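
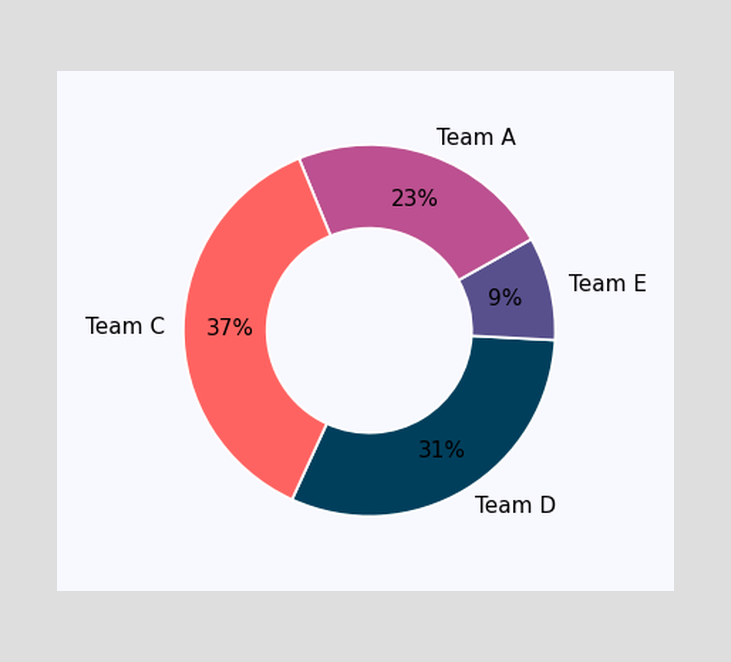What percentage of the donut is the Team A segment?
23%

The Team A segment takes up 23% of the ring.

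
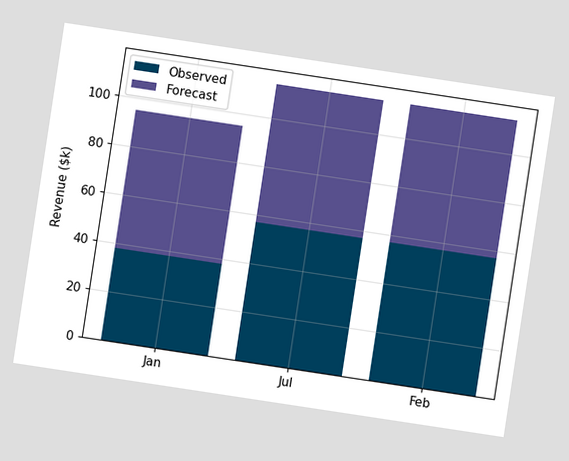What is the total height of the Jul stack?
$114k

The chart is tilted about 9° clockwise. The Jul stack's top reaches $114k on the y-axis.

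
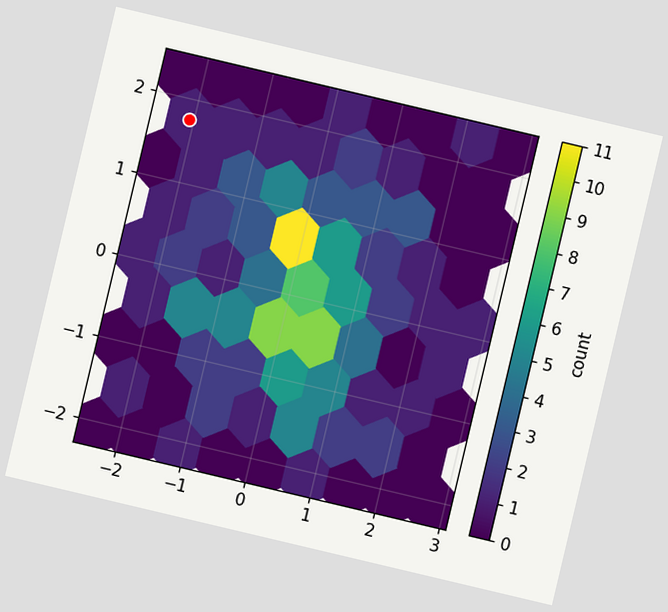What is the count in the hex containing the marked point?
1

The chart is tilted about 13° clockwise. The marked hex reads 1 on the colorbar.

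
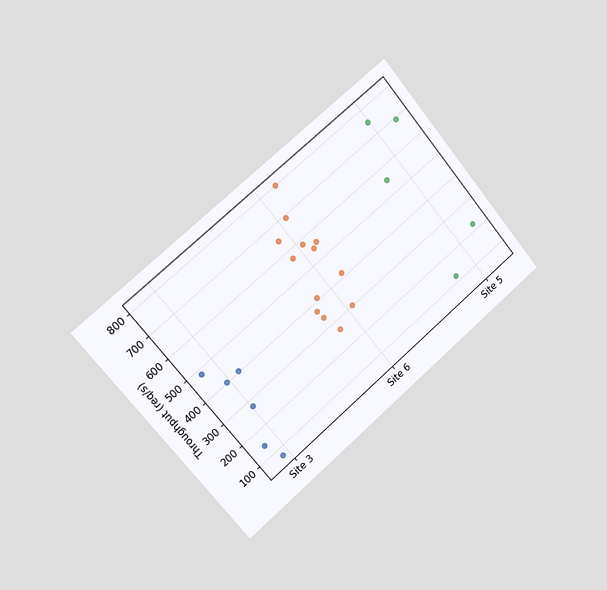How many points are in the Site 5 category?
The chart is tilted about 40° counter-clockwise and viewed slightly from the left. Counting the markers in the Site 5 column gives 5.

5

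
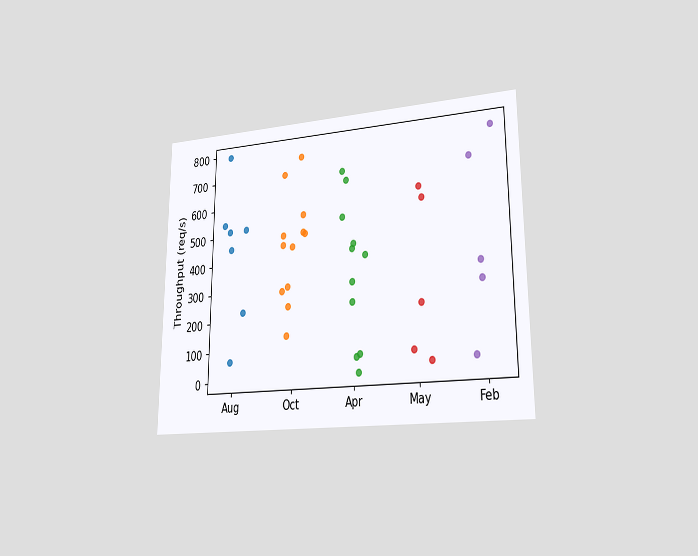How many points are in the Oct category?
The chart is viewed slightly from the right. Counting the markers in the Oct column gives 12.

12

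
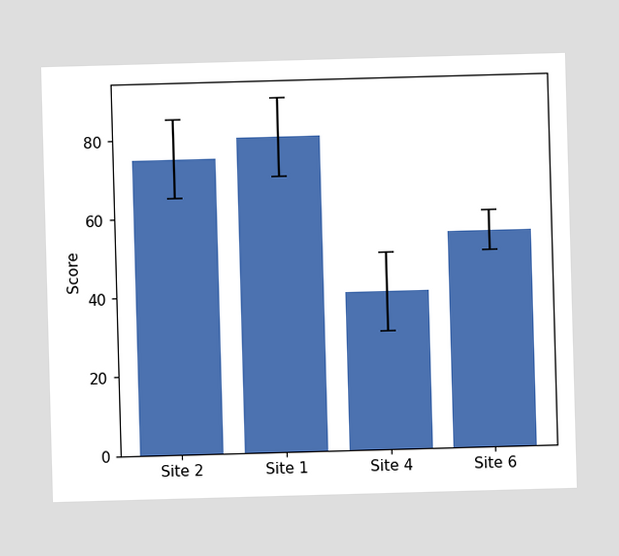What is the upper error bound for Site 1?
The Site 1 bar's upper whisker reaches 90.

90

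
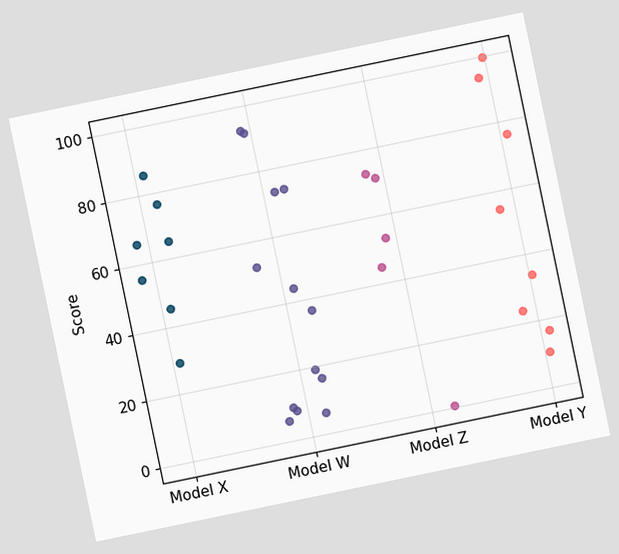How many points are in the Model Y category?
8

The chart is tilted about 12° counter-clockwise. Counting the markers in the Model Y column gives 8.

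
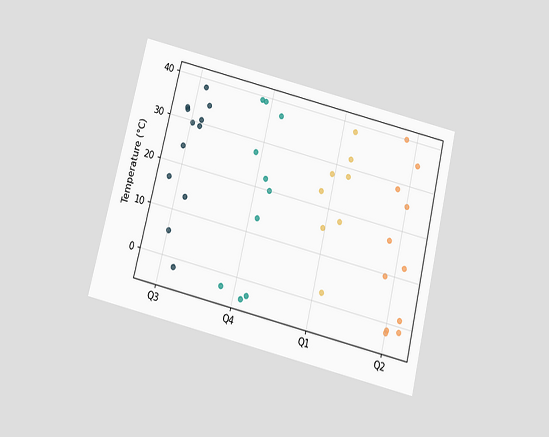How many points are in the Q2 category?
11

The chart is tilted about 14° clockwise and viewed slightly from below. Counting the markers in the Q2 column gives 11.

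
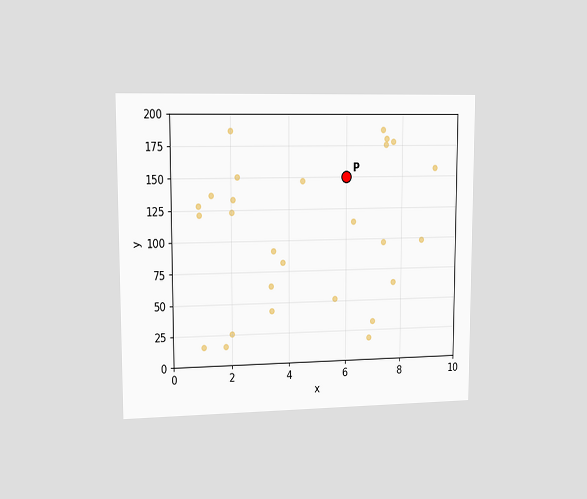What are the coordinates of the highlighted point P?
(6, 150)

The chart is viewed slightly from the left. Following the gridlines from P to each axis, P sits at (6, 150).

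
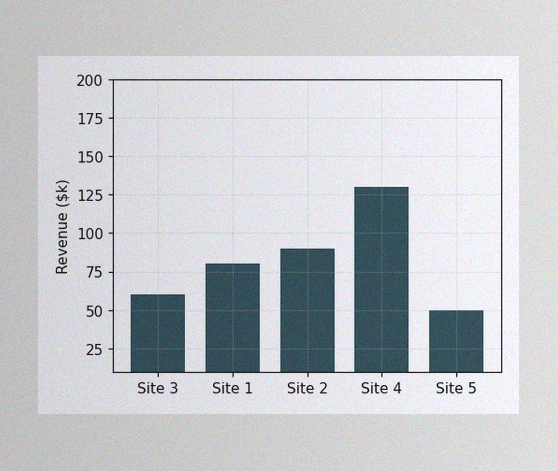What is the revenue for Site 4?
The image has some photo noise and uneven lighting. Reading along the chart's y-axis, the Site 4 bar reaches $130k.

$130k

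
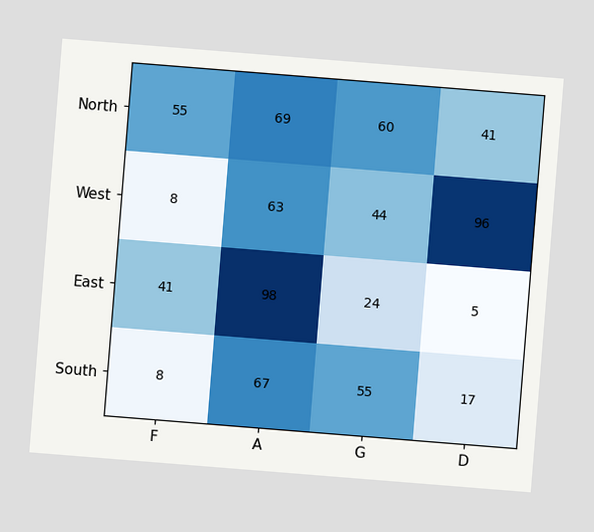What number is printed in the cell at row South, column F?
8

The chart is tilted about 5° clockwise. The (South, F) cell reads 8.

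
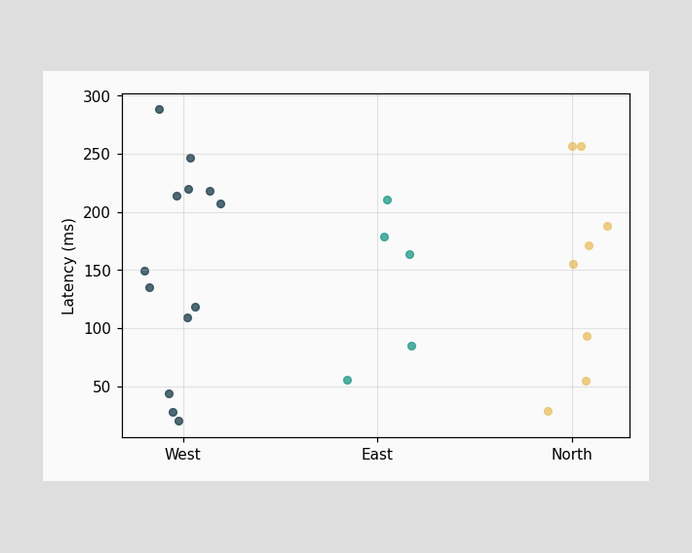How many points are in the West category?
Counting the markers in the West column gives 13.

13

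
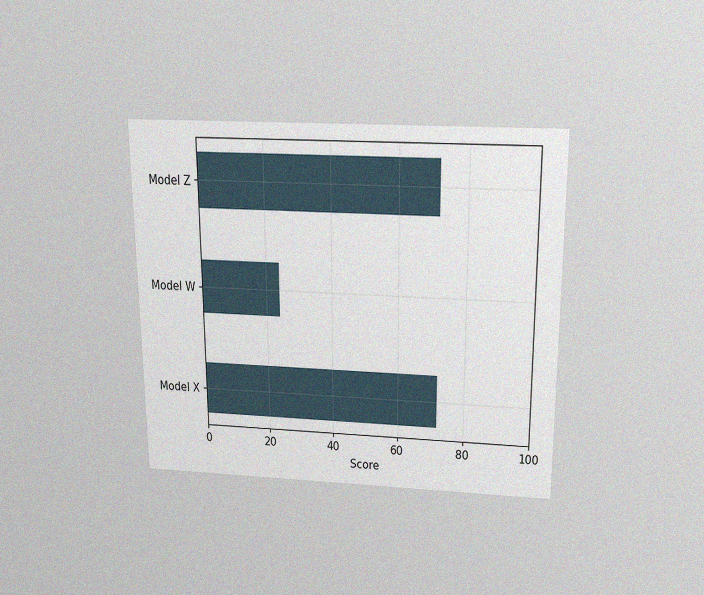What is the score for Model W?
24

The chart is viewed slightly from above, with some photo noise. Reading along the chart's x-axis, the Model W bar reaches 24.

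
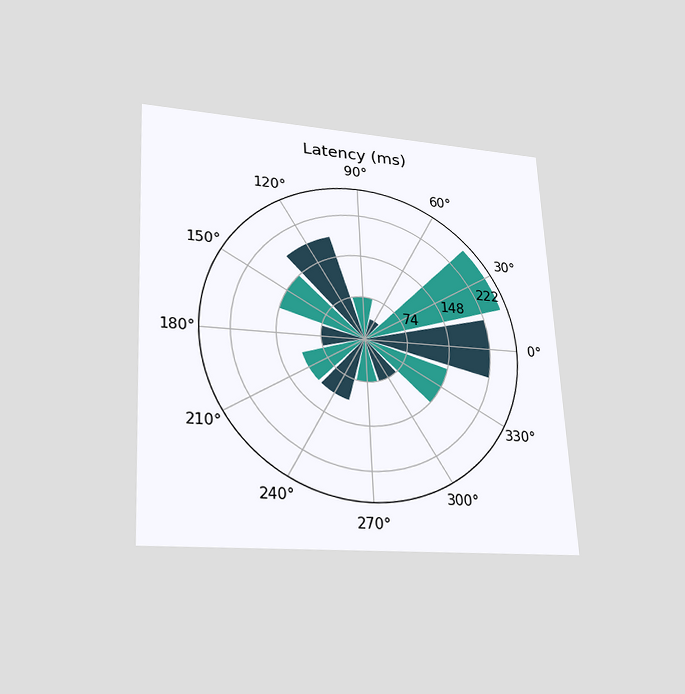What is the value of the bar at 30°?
259ms

The chart is tilted about 3° counter-clockwise and viewed slightly from below. The bar at 30° reaches 259ms on the radial axis.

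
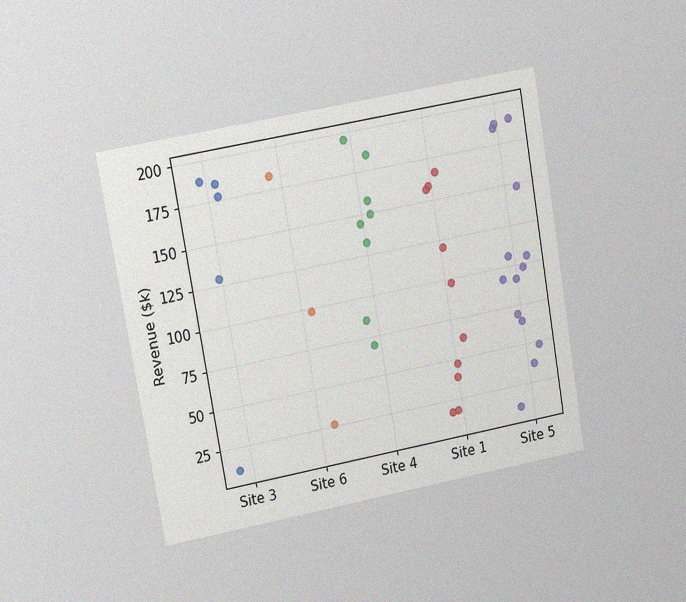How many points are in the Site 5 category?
14

The chart is tilted about 10° counter-clockwise and viewed at a slight angle, with some photo noise. Counting the markers in the Site 5 column gives 14.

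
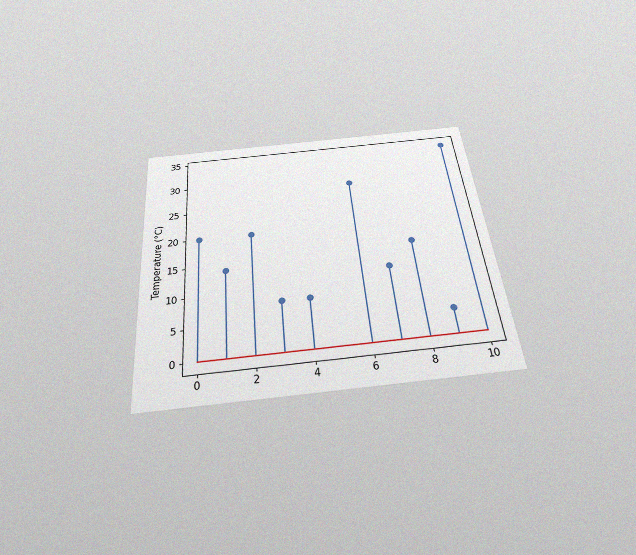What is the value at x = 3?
The chart is tilted about 5° counter-clockwise and viewed slightly from below, with some photo noise. The stem at x=3 reaches 8°C.

8°C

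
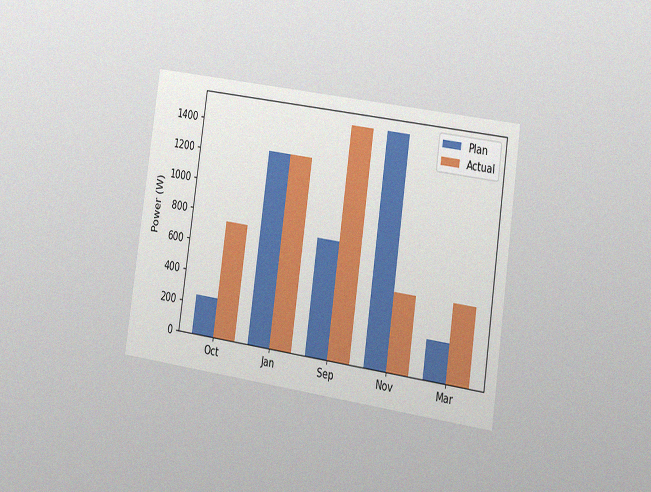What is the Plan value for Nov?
1500W

The chart is tilted about 8° clockwise and viewed at a slight angle, with some photo noise. The Plan bar at Nov reaches 1500W on the y-axis.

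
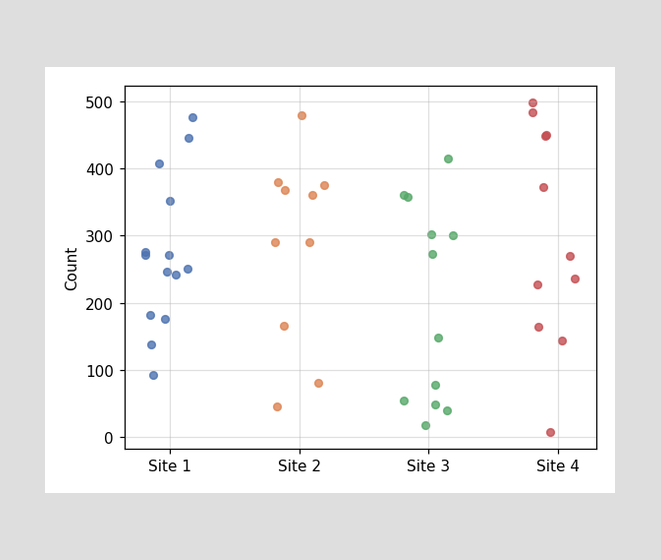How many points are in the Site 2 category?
Counting the markers in the Site 2 column gives 10.

10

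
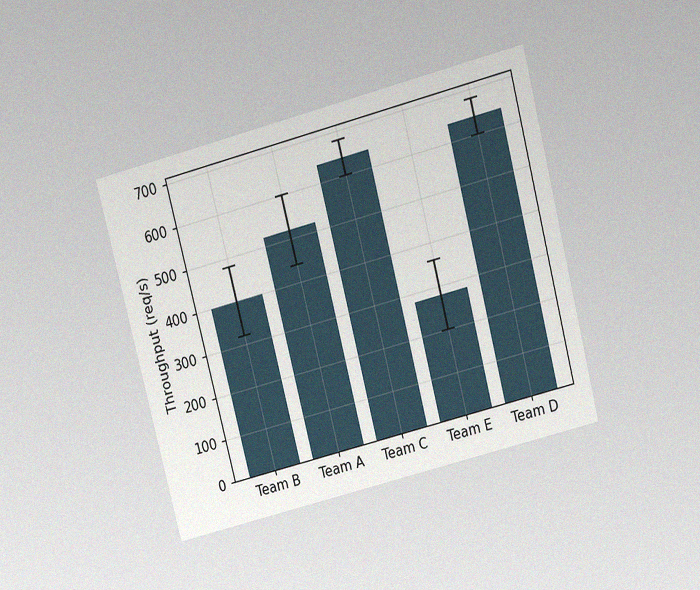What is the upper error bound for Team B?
The chart is tilted about 15° counter-clockwise and viewed at a slight angle, with some photo noise. The Team B bar's upper whisker reaches 480req/s.

480req/s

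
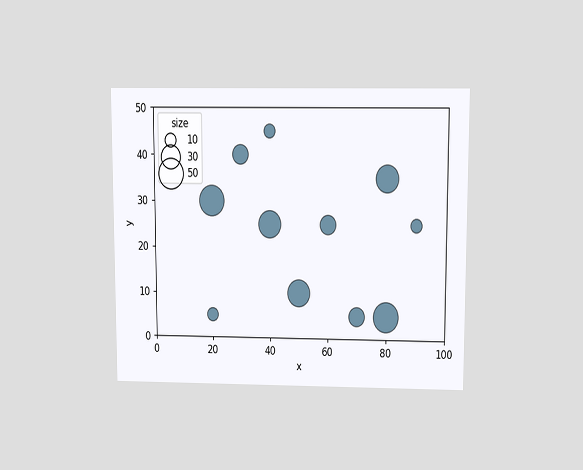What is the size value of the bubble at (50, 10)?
40

The chart is viewed slightly from above. Matching the bubble at (50, 10) against the size legend gives 40.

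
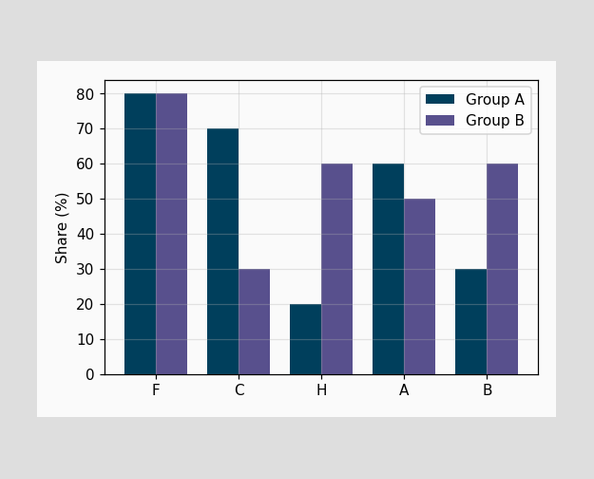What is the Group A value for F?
80%

The Group A bar at F reaches 80% on the y-axis.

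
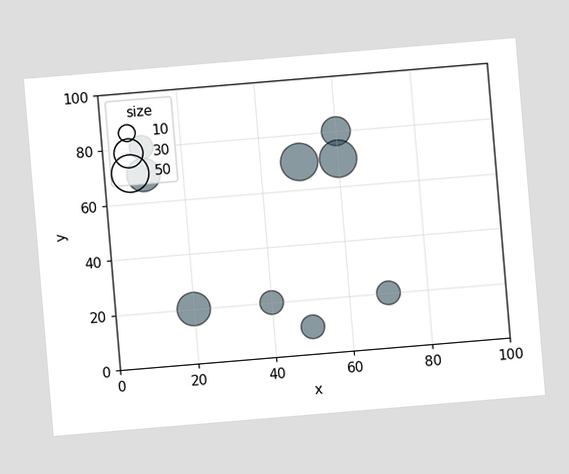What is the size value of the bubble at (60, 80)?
The chart is tilted about 5° counter-clockwise. Matching the bubble at (60, 80) against the size legend gives 30.

30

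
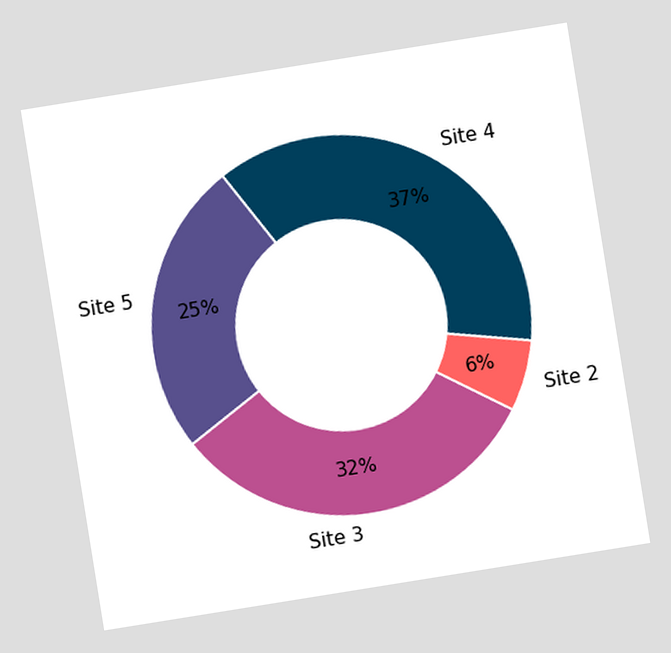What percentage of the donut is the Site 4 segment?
37%

The chart is tilted about 9° counter-clockwise. The Site 4 segment takes up 37% of the ring.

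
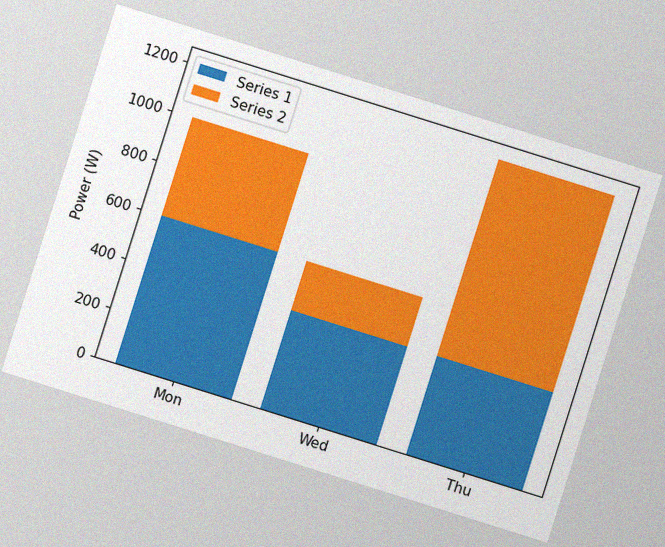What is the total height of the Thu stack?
1200W

The chart is tilted about 17° clockwise, with some photo noise. The Thu stack's top reaches 1200W on the y-axis.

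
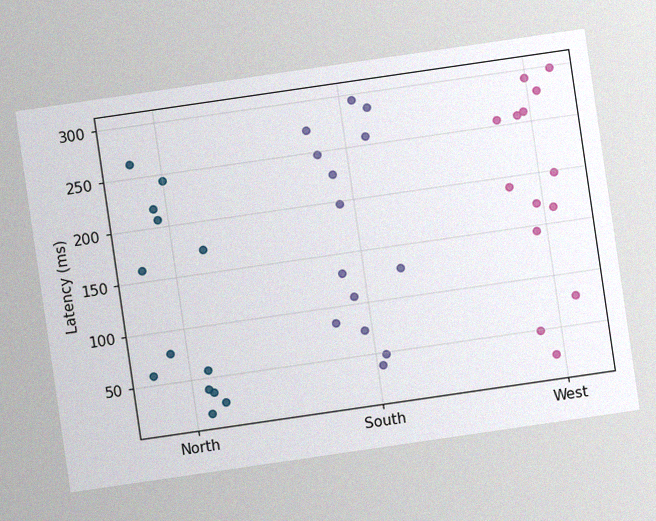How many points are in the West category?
The chart is tilted about 8° counter-clockwise, with some photo noise. Counting the markers in the West column gives 14.

14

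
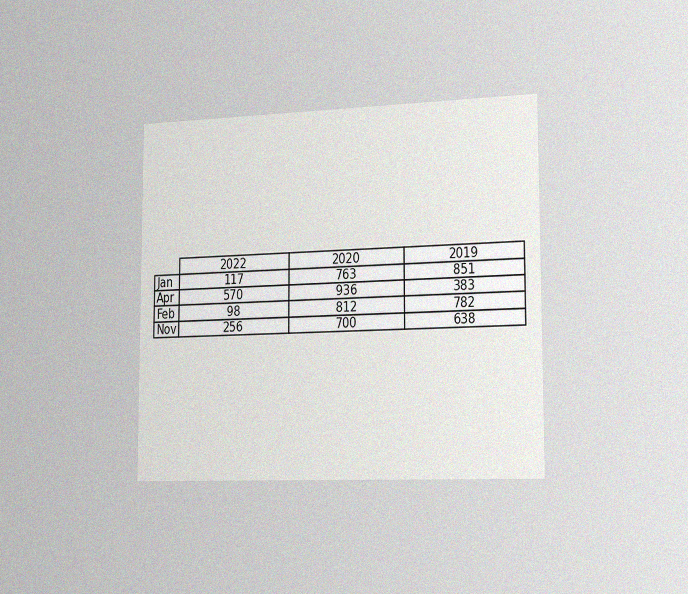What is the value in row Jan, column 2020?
763

The chart is viewed slightly from the right, with some photo noise. The (Jan, 2020) cell reads 763.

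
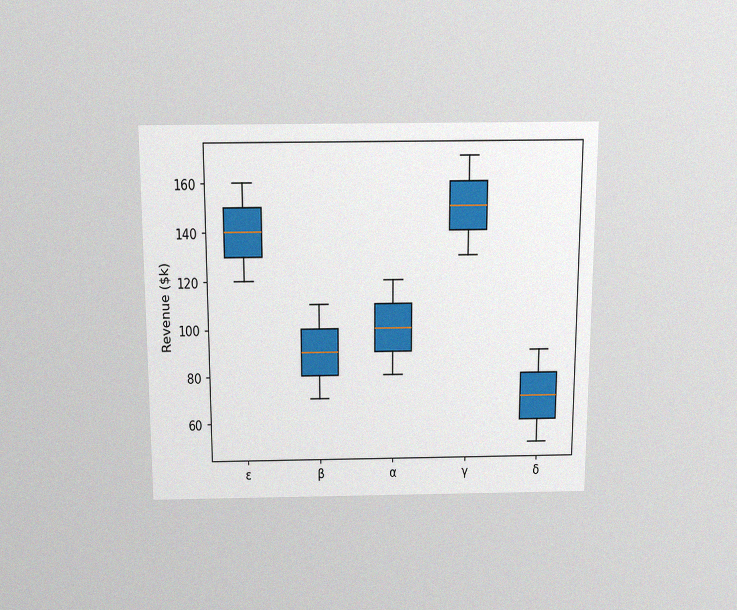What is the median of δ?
The chart is viewed slightly from above, with some photo noise. The median line in the δ box sits at $70k.

$70k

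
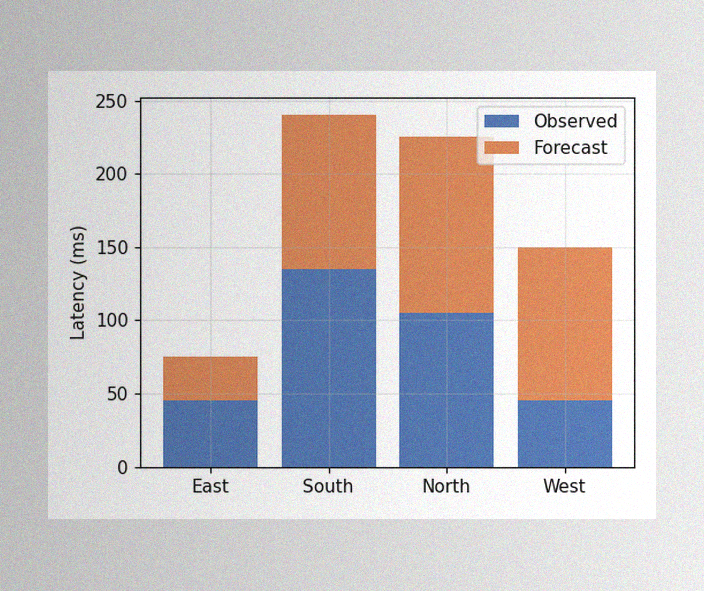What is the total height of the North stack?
The image has some photo noise and uneven lighting. The North stack's top reaches 225ms on the y-axis.

225ms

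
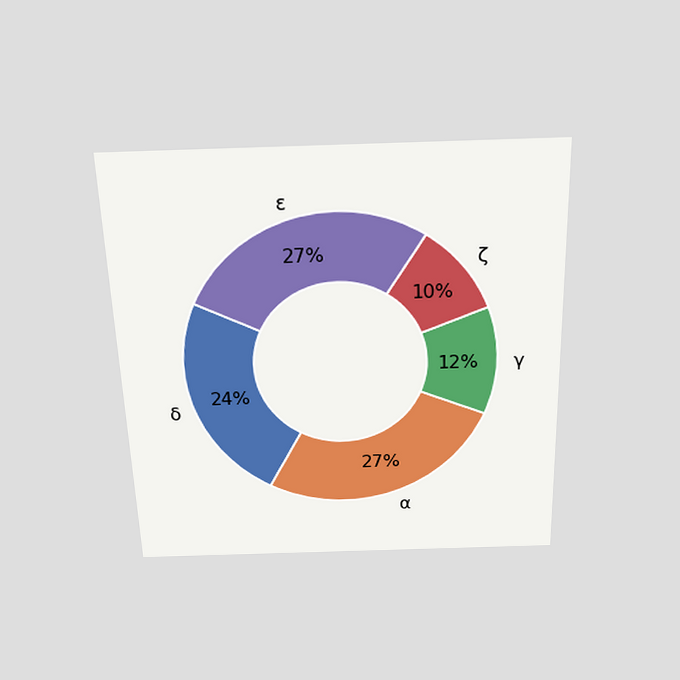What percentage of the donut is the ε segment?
27%

The chart is viewed slightly from above. The ε segment takes up 27% of the ring.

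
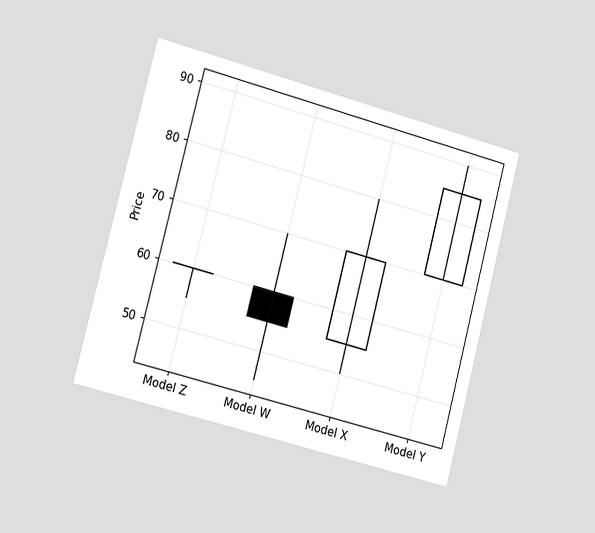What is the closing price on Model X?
The chart is tilted about 15° clockwise and viewed slightly from the left. The Model X candle closes at 70.

70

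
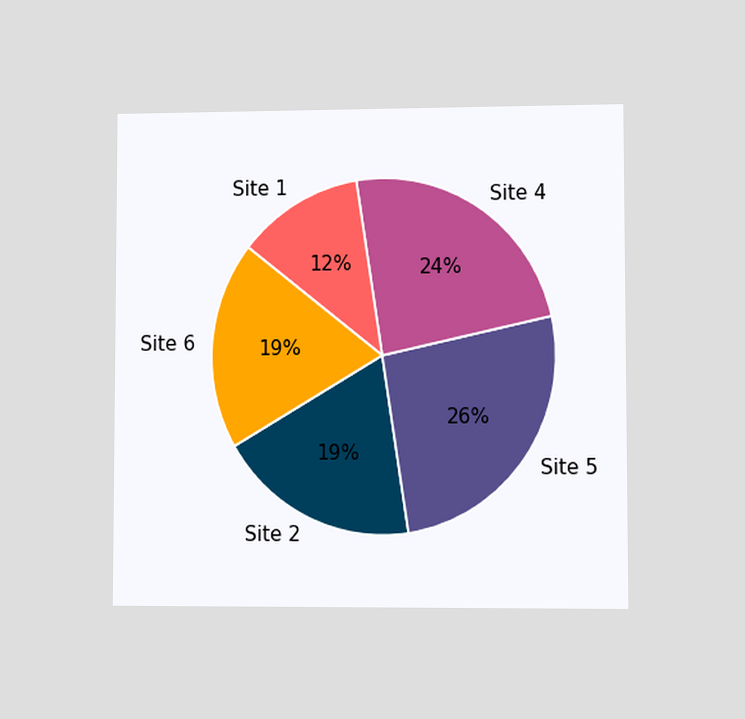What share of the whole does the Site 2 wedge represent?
19%

The chart is viewed at a slight angle. The Site 2 slice takes up 19% of the pie.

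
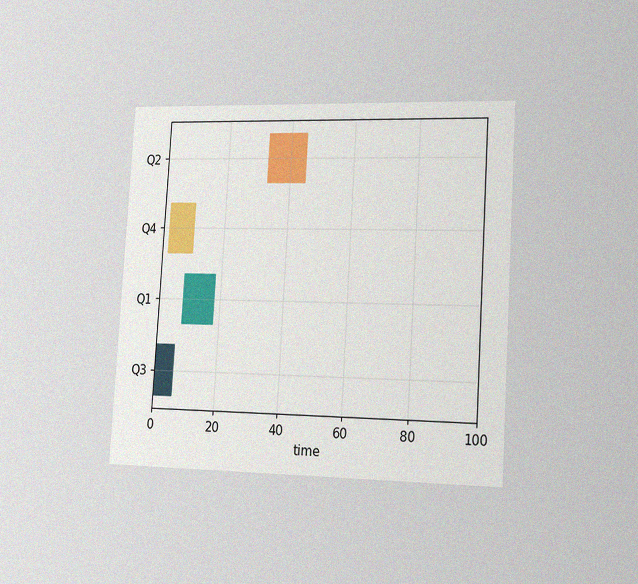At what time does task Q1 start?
The chart is tilted about 3° clockwise and viewed slightly from the right, with some photo noise. The Q1 bar begins at t=8.

8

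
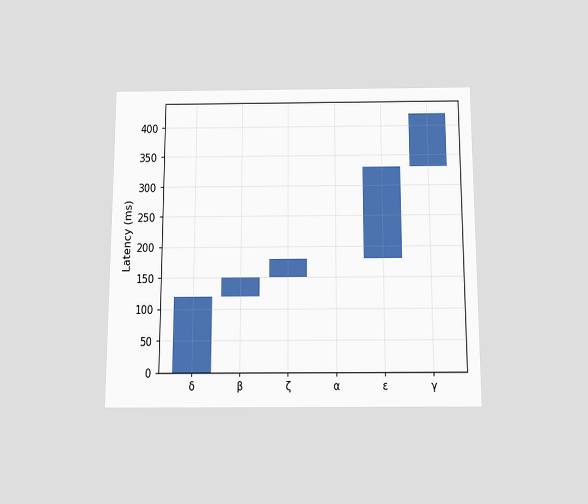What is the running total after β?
150ms

The chart is viewed slightly from below. After β the running total reaches 150ms.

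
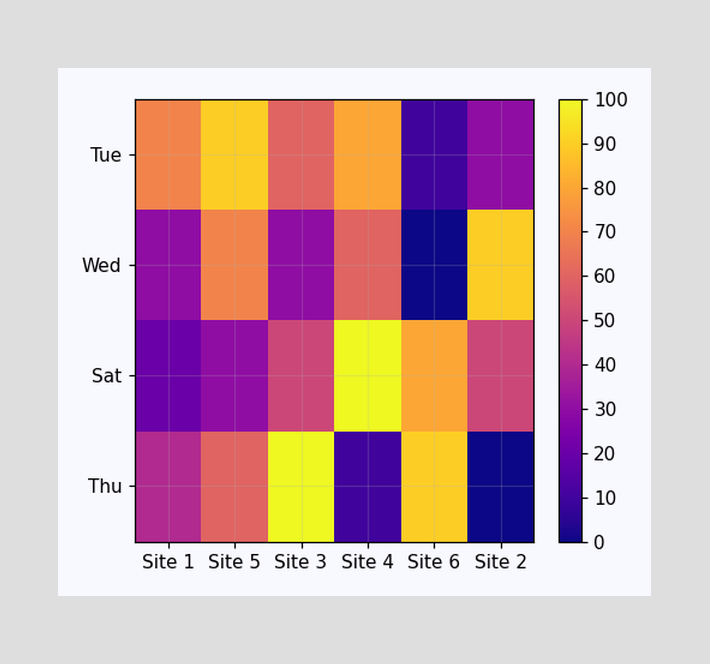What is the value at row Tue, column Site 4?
Matching cell (Tue, Site 4) against the colorbar gives 80.

80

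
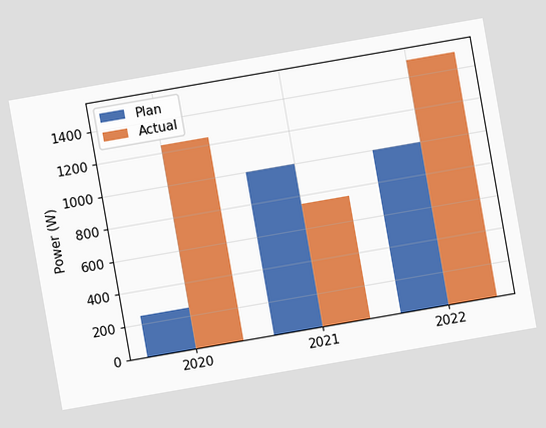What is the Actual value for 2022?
1500W

The chart is tilted about 10° counter-clockwise. The Actual bar at 2022 reaches 1500W on the y-axis.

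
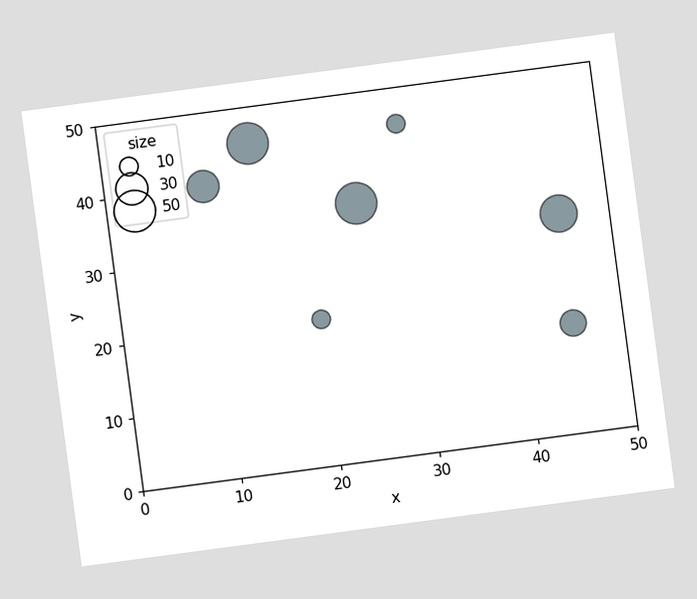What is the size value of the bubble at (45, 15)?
The chart is tilted about 8° counter-clockwise. Matching the bubble at (45, 15) against the size legend gives 20.

20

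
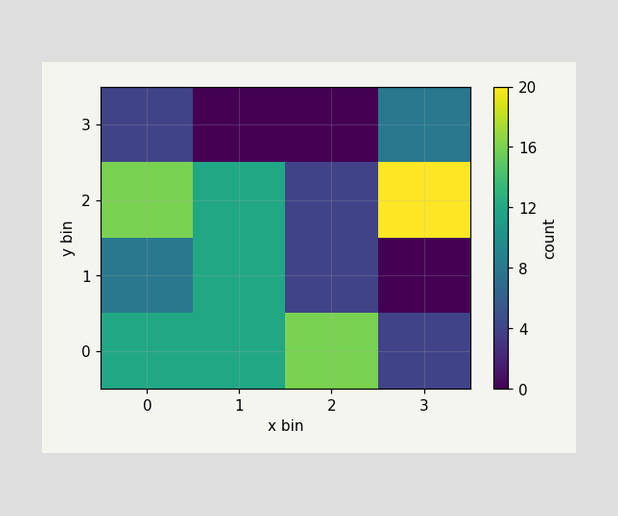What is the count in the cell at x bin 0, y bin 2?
16

Matching the cell (0, 2) against the colorbar gives 16.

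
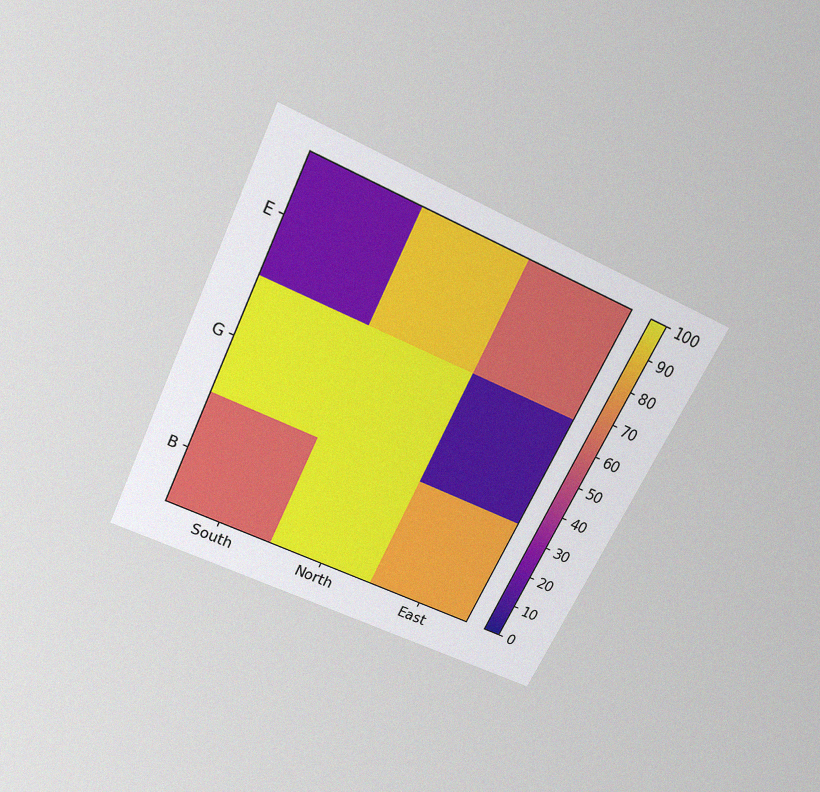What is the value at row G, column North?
The chart is tilted about 25° clockwise and viewed slightly from above, with some photo noise. Matching cell (G, North) against the colorbar gives 100.

100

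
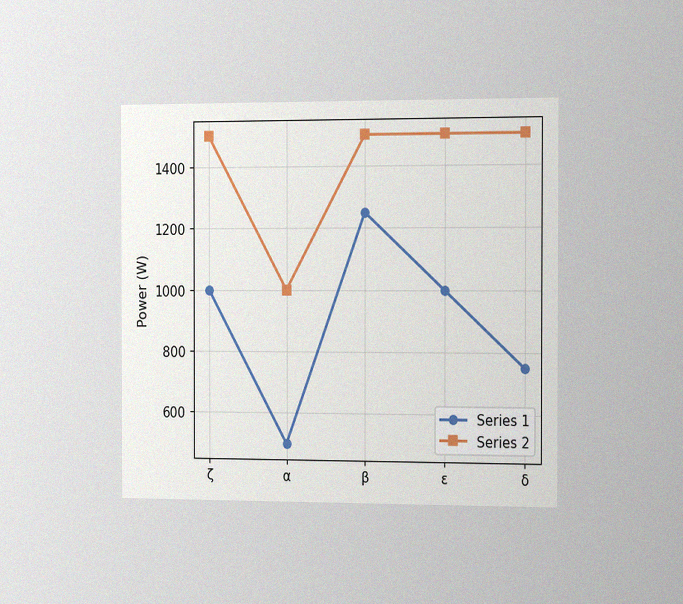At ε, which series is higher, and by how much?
Series 2, by 500W

The chart is viewed slightly from the right, with some photo noise. At ε, Series 2 sits above the other line by 500W.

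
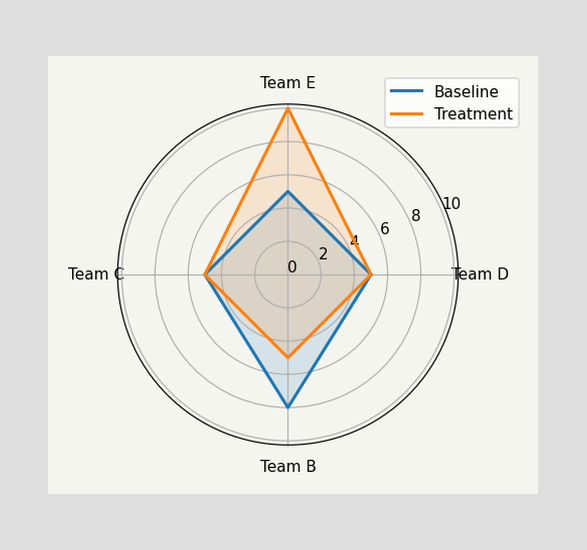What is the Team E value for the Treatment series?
10

On the Team E axis, Treatment reaches 10.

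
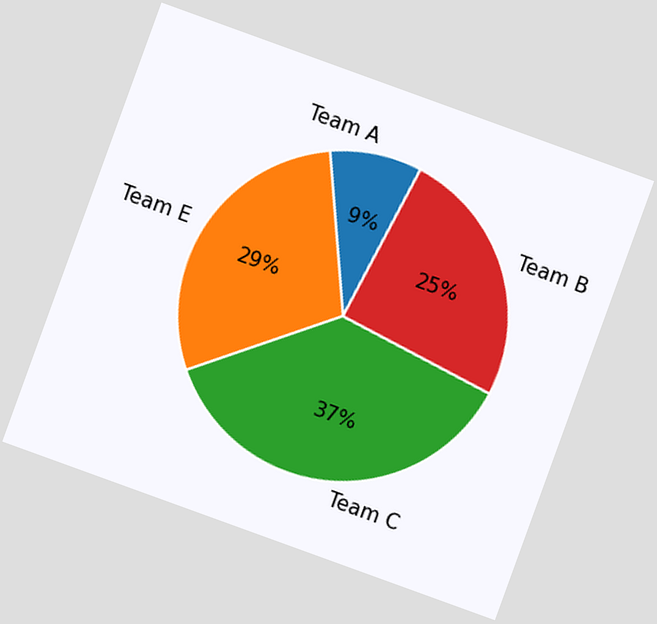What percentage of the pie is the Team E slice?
29%

The chart is tilted about 20° clockwise. The Team E slice takes up 29% of the pie.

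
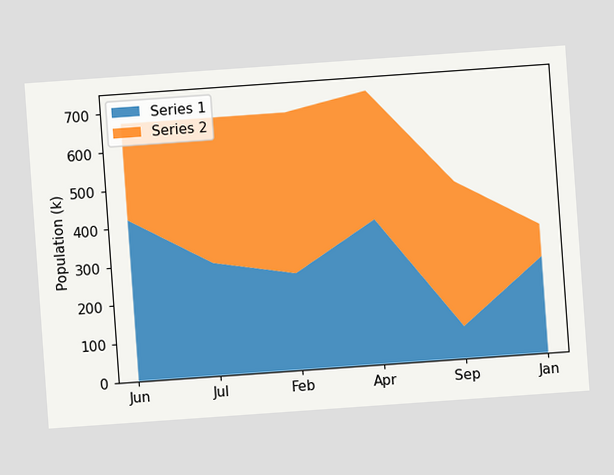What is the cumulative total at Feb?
The chart is tilted about 4° counter-clockwise. The stacked total at Feb reaches 672k.

672k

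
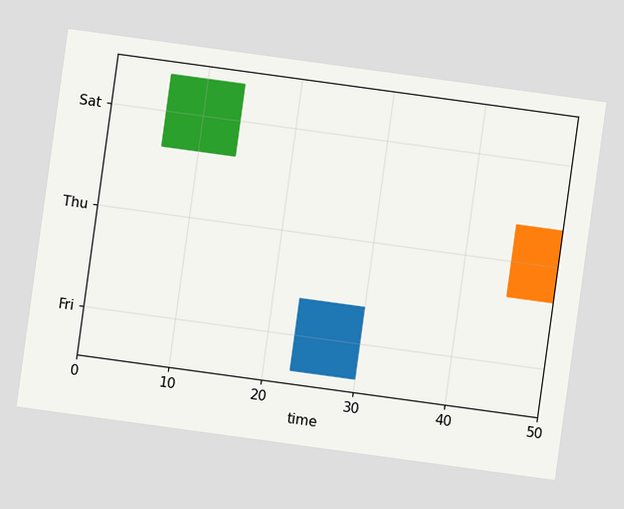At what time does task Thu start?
45

The chart is tilted about 8° clockwise. The Thu bar begins at t=45.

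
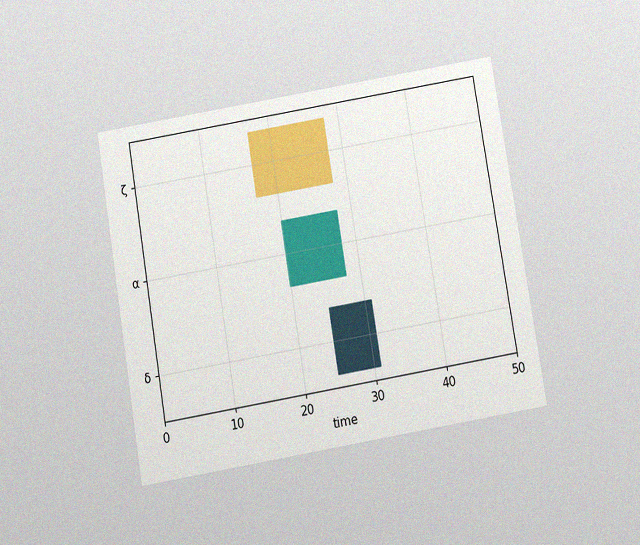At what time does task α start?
20

The chart is tilted about 10° counter-clockwise and viewed slightly from below, with some photo noise. The α bar begins at t=20.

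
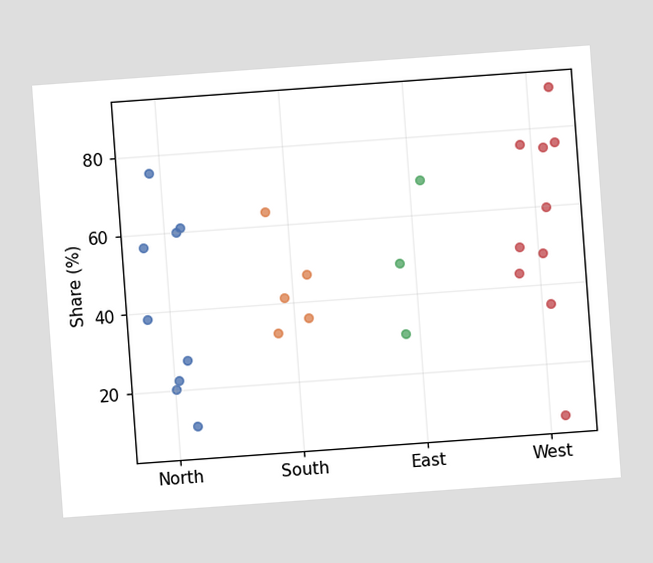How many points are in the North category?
The chart is tilted about 4° counter-clockwise. Counting the markers in the North column gives 9.

9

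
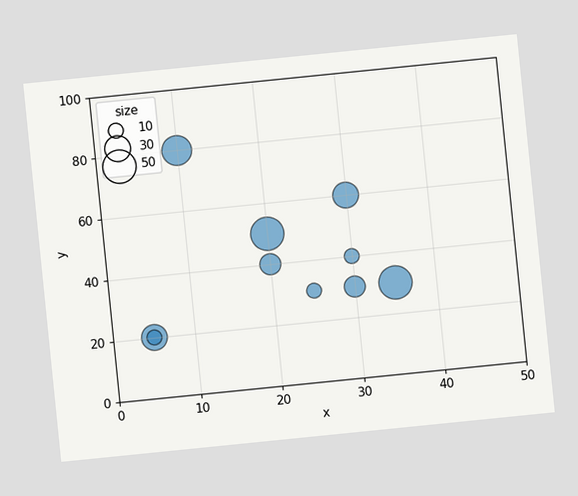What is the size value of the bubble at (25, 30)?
10

The chart is tilted about 6° counter-clockwise. Matching the bubble at (25, 30) against the size legend gives 10.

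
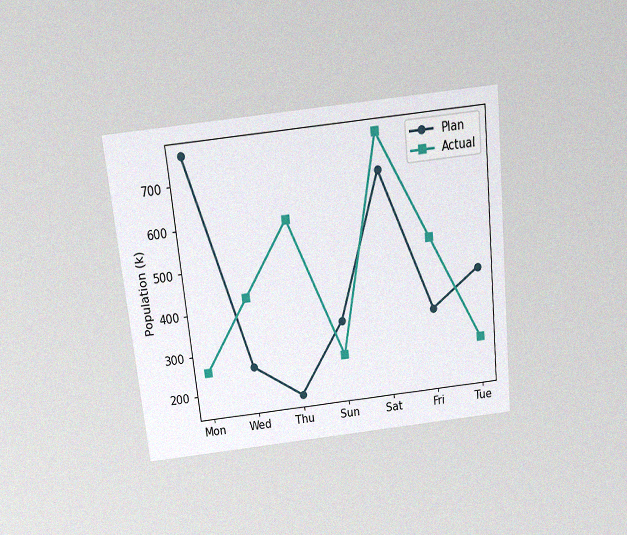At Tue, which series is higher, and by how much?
The chart is tilted about 6° counter-clockwise and viewed slightly from above, with some photo noise. At Tue, Plan sits above the other line by 170k.

Plan, by 170k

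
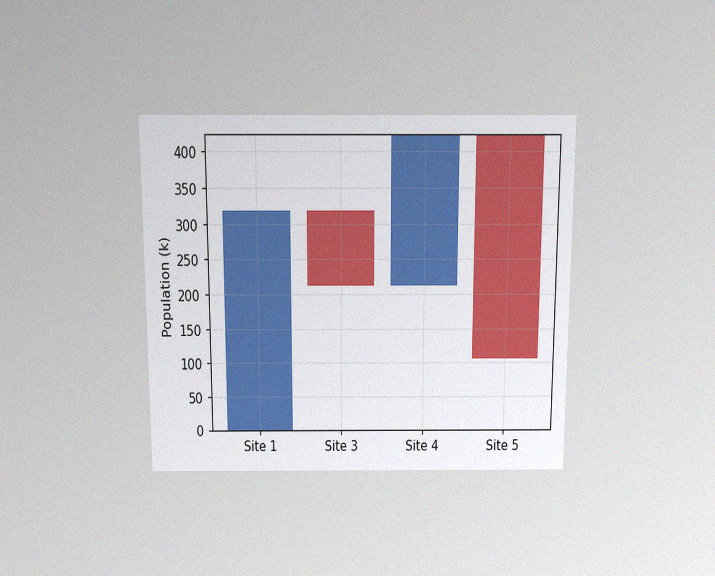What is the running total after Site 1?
The chart is viewed slightly from above, with some photo noise. After Site 1 the running total reaches 318k.

318k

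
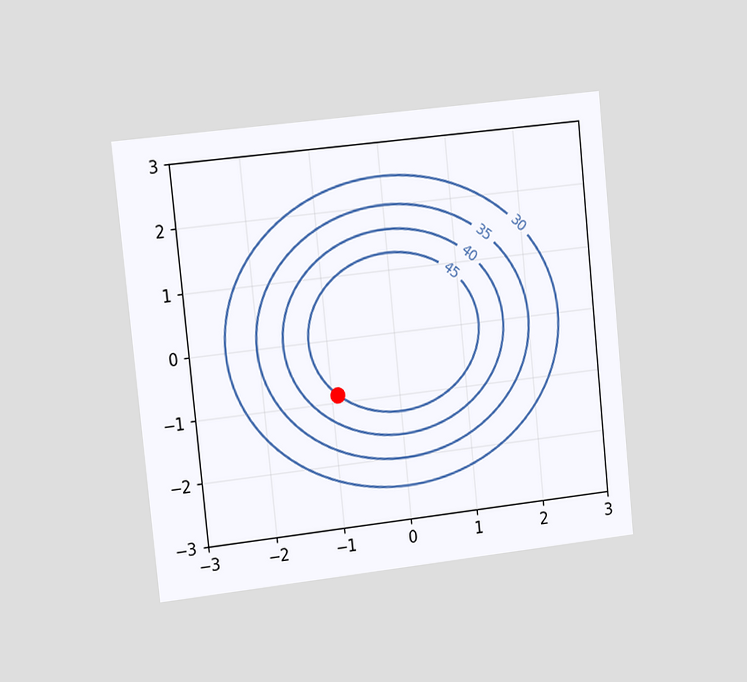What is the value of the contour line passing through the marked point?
The chart is tilted about 6° counter-clockwise and viewed slightly from the left. The marked point sits on the contour labelled 45.

45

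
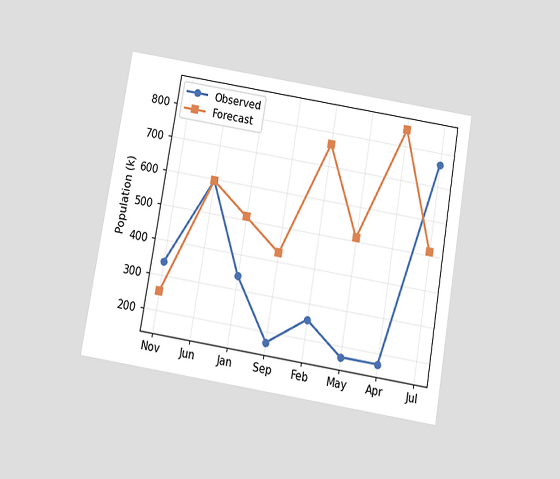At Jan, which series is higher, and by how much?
The chart is tilted about 9° clockwise and viewed slightly from below. At Jan, Forecast sits above the other line by 170k.

Forecast, by 170k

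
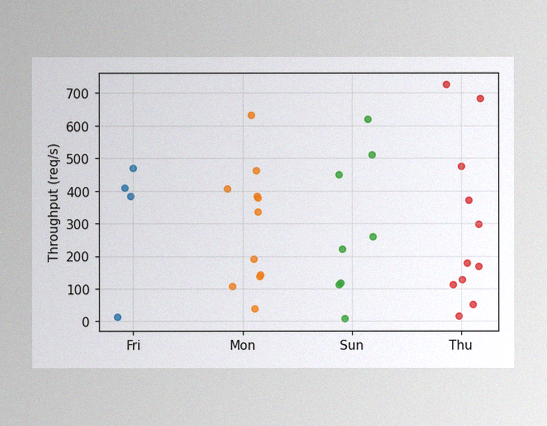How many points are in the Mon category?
The image has some photo noise and uneven lighting. Counting the markers in the Mon column gives 11.

11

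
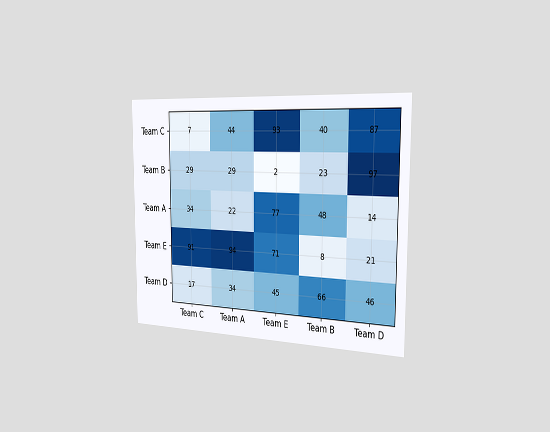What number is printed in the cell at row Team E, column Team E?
The chart is viewed slightly from the right. The (Team E, Team E) cell reads 71.

71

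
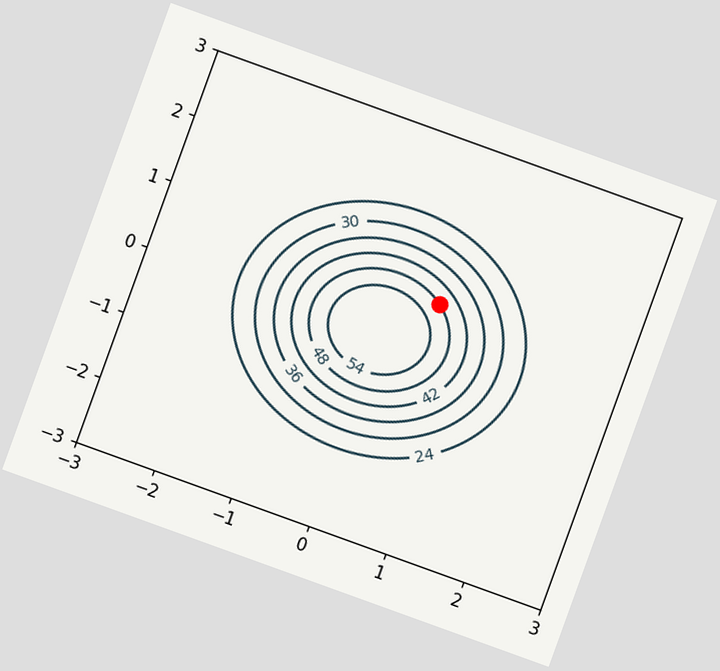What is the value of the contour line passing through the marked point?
48

The chart is tilted about 20° clockwise. The marked point sits on the contour labelled 48.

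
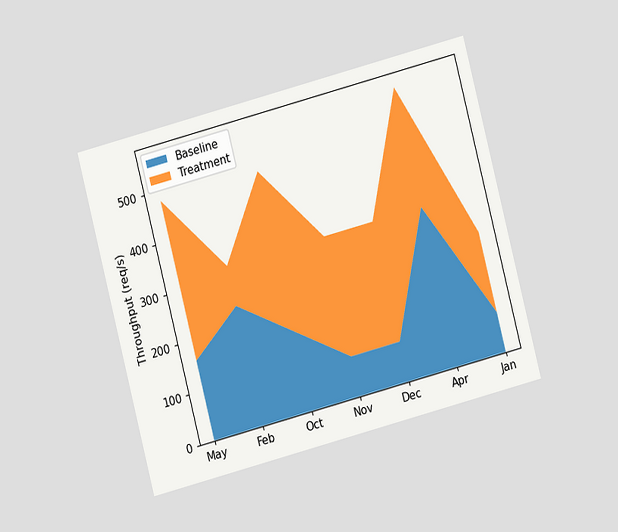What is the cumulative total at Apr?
560req/s

The chart is tilted about 15° counter-clockwise and viewed at a slight angle. The stacked total at Apr reaches 560req/s.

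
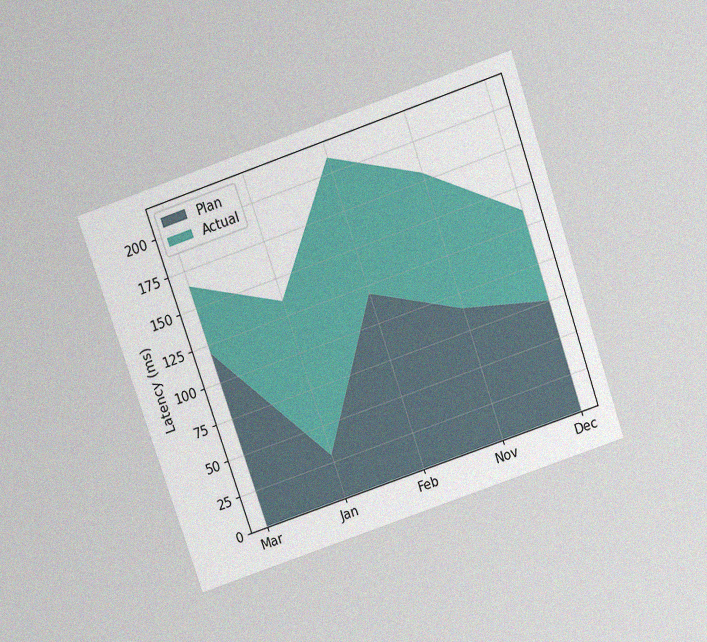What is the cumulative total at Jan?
135ms

The chart is tilted about 19° counter-clockwise and viewed slightly from above, with some photo noise. The stacked total at Jan reaches 135ms.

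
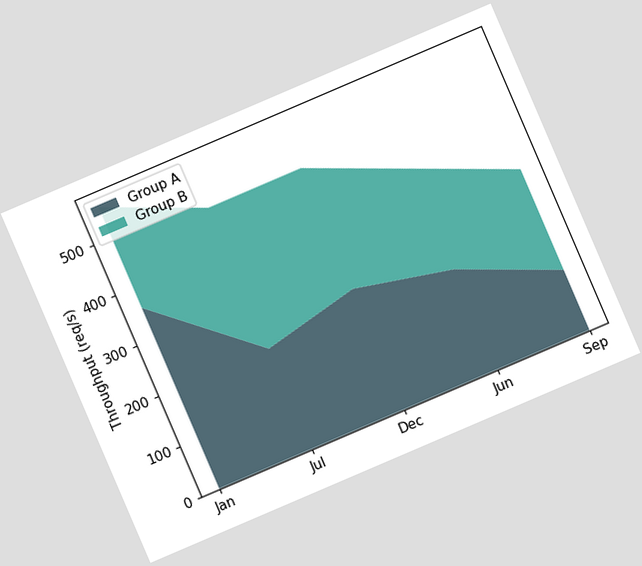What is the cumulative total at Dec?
480req/s

The chart is tilted about 23° counter-clockwise. The stacked total at Dec reaches 480req/s.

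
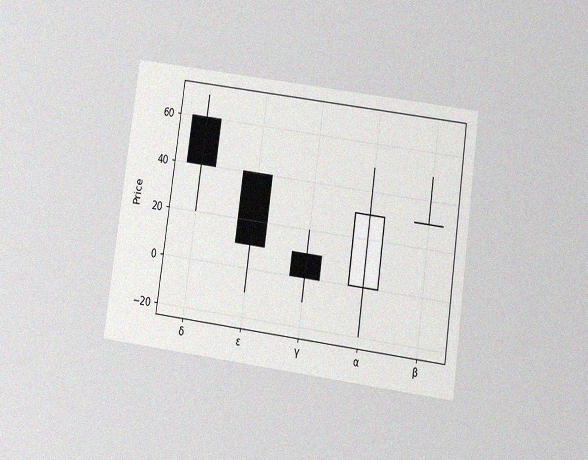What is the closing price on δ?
40

The chart is tilted about 8° clockwise and viewed slightly from below, with some photo noise. The δ candle closes at 40.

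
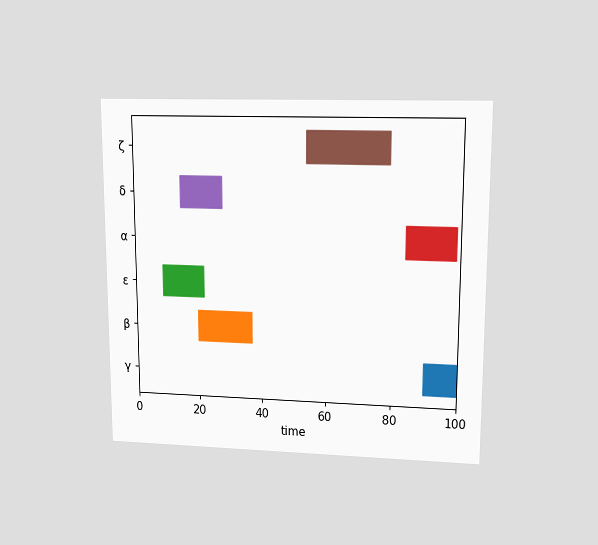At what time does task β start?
20

The chart is viewed at a slight angle. The β bar begins at t=20.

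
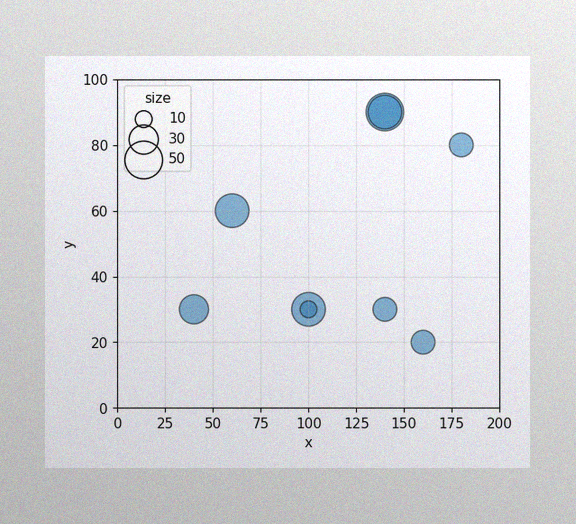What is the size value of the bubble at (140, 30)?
20

The image has some photo noise and uneven lighting. Matching the bubble at (140, 30) against the size legend gives 20.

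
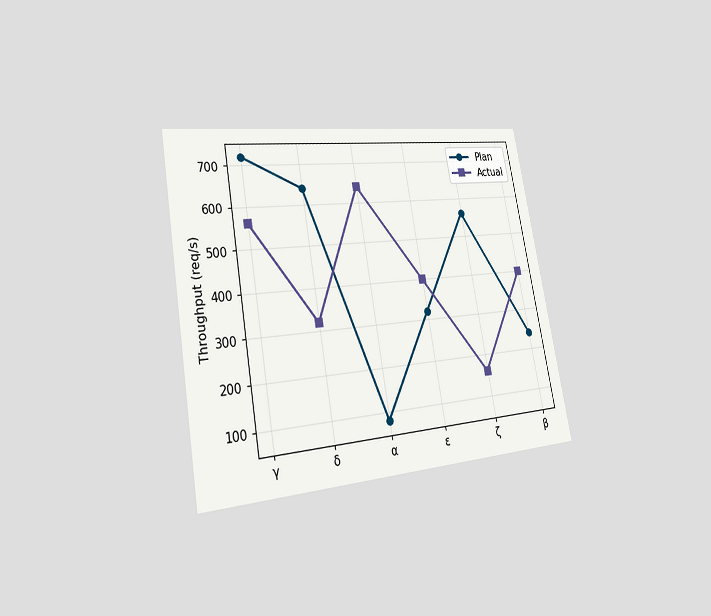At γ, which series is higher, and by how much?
Plan, by 160req/s

The chart is tilted about 10° counter-clockwise and viewed slightly from the left. At γ, Plan sits above the other line by 160req/s.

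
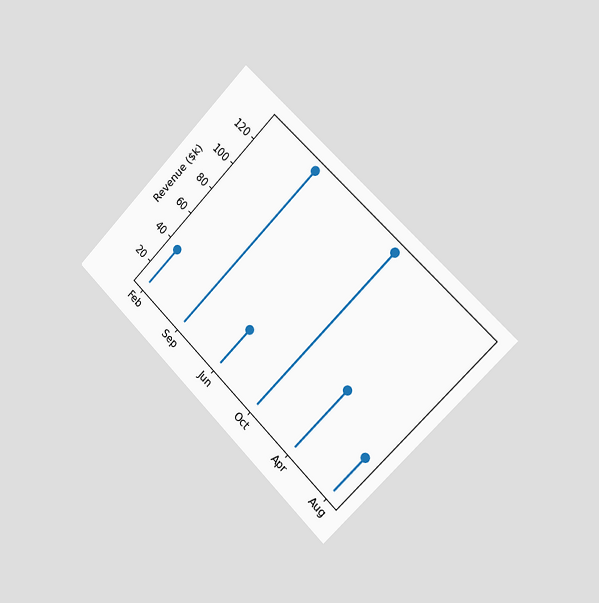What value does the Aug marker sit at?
The chart is tilted about 45° clockwise and viewed slightly from the right. The Aug marker sits at $38k.

$38k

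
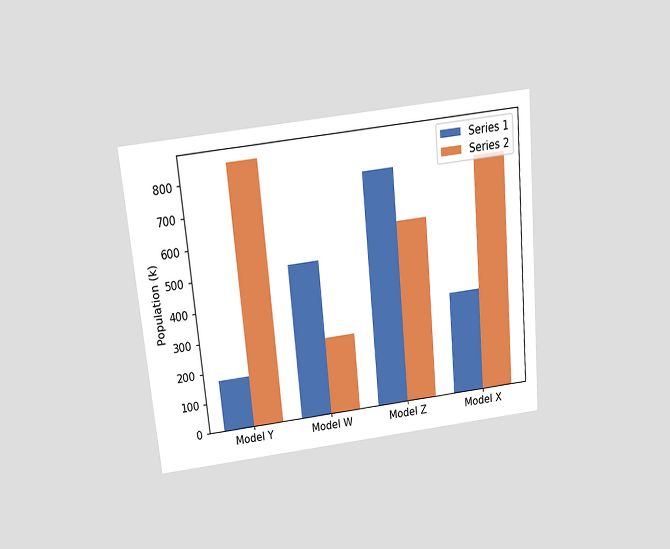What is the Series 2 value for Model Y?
The chart is tilted about 5° counter-clockwise and viewed slightly from above. The Series 2 bar at Model Y reaches 850k on the y-axis.

850k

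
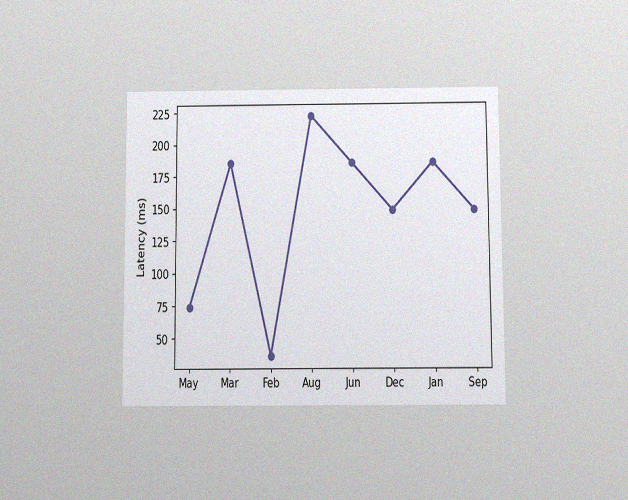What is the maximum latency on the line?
222ms

The chart is viewed slightly from below, with some photo noise. The highest point is at Aug, and reading across to the y-axis gives 222ms.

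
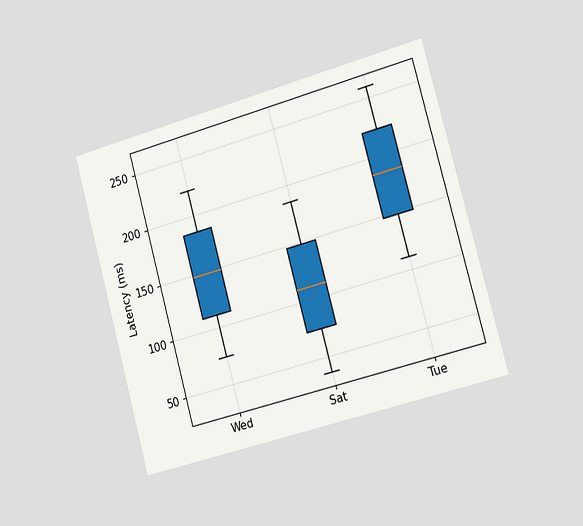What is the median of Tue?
The chart is tilted about 15° counter-clockwise and viewed slightly from the right. The median line in the Tue box sits at 185ms.

185ms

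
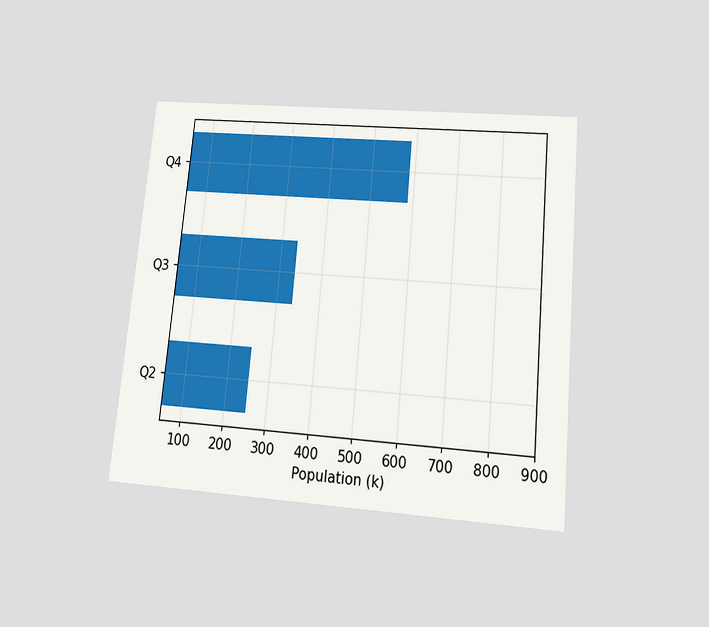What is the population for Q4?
The chart is tilted about 5° clockwise and viewed slightly from below. Reading along the chart's x-axis, the Q4 bar reaches 588k.

588k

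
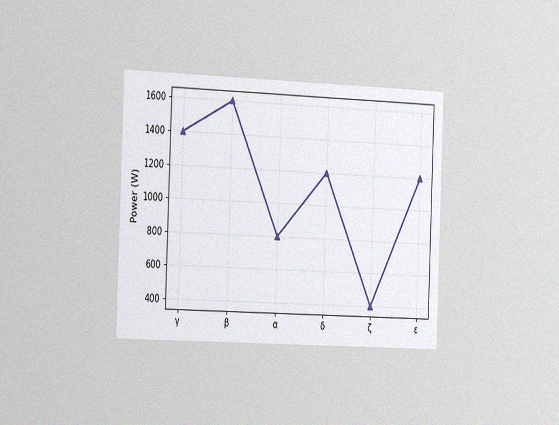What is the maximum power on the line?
The chart is tilted about 2° clockwise and viewed slightly from the left, with some photo noise. The highest point is at β, and reading across to the y-axis gives 1600W.

1600W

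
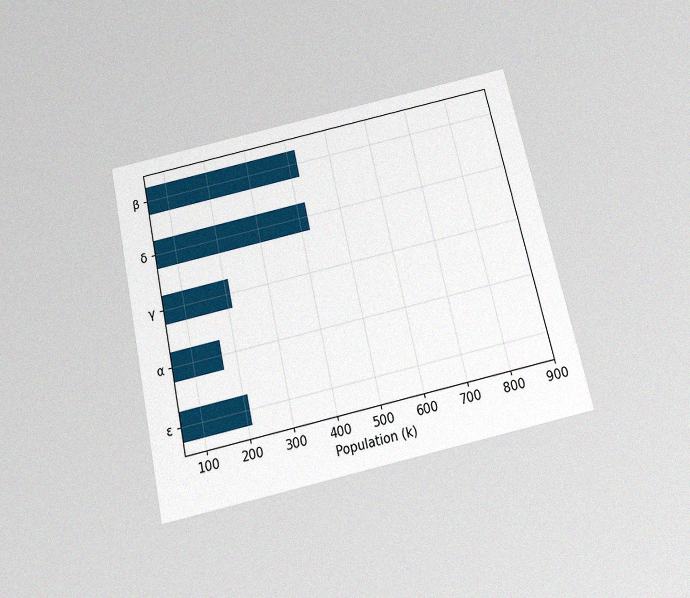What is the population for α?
168k

The chart is tilted about 12° counter-clockwise and viewed slightly from below, with some photo noise. Reading along the chart's x-axis, the α bar reaches 168k.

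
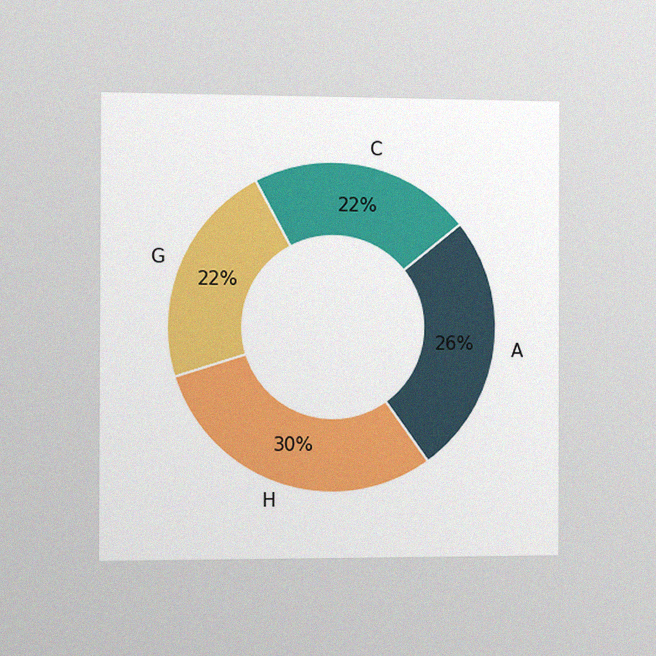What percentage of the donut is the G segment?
22%

The chart is viewed slightly from the left, with some photo noise. The G segment takes up 22% of the ring.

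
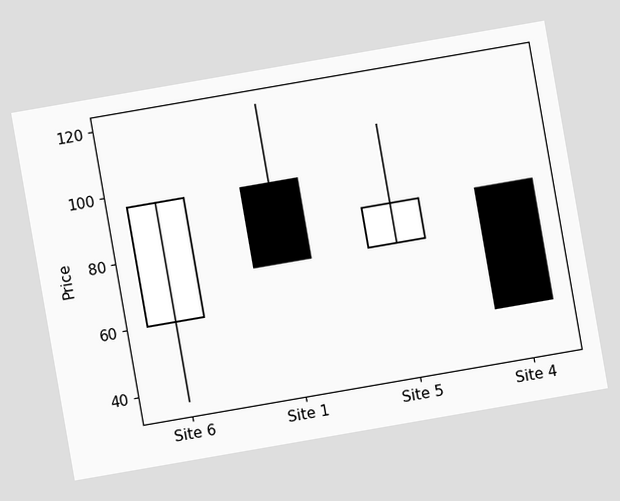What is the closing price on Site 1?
72

The chart is tilted about 10° counter-clockwise. The Site 1 candle closes at 72.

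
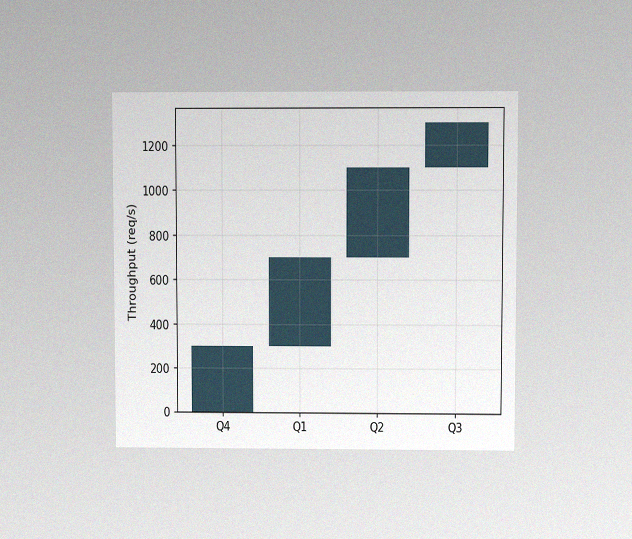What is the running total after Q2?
1100req/s

The chart is viewed at a slight angle, with some photo noise. After Q2 the running total reaches 1100req/s.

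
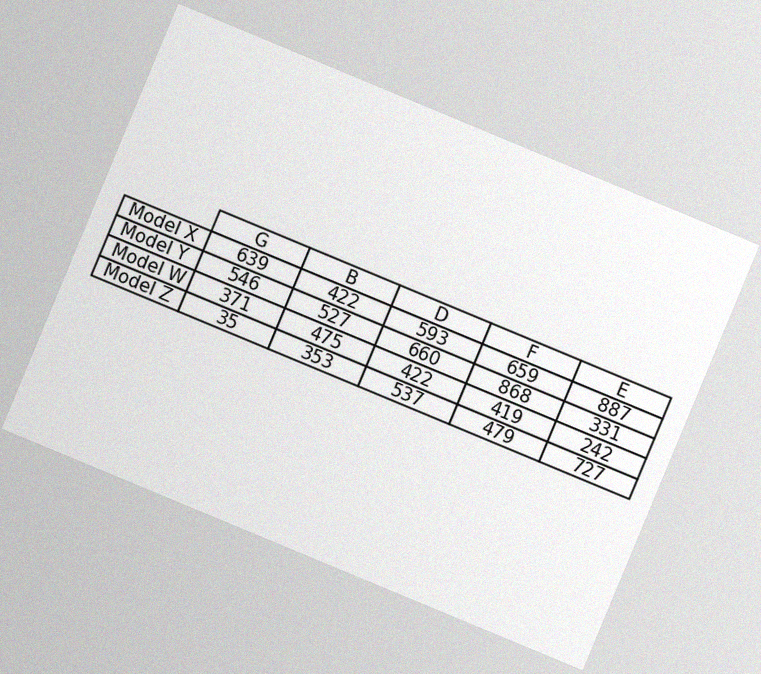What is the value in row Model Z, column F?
The chart is tilted about 23° clockwise, with some photo noise. The (Model Z, F) cell reads 479.

479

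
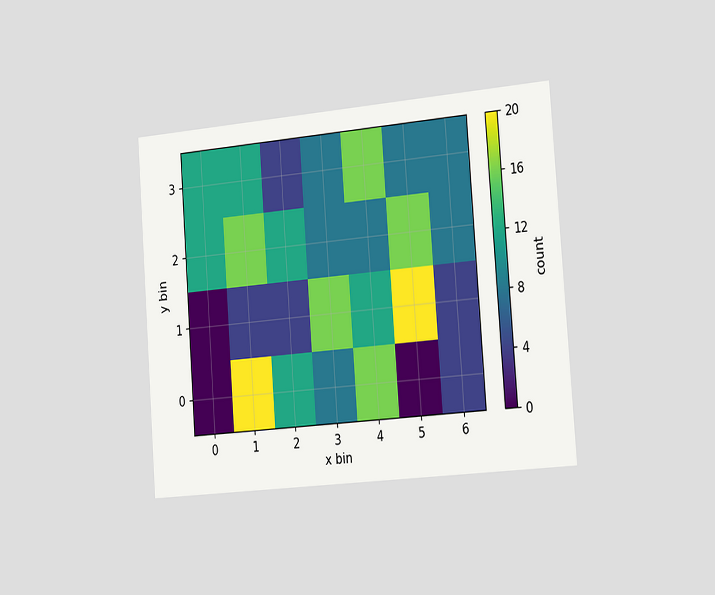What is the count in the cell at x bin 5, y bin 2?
16

The chart is tilted about 4° counter-clockwise and viewed slightly from the right. Matching the cell (5, 2) against the colorbar gives 16.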